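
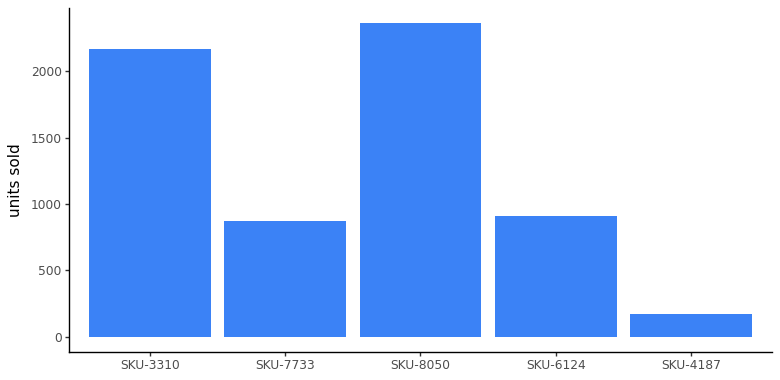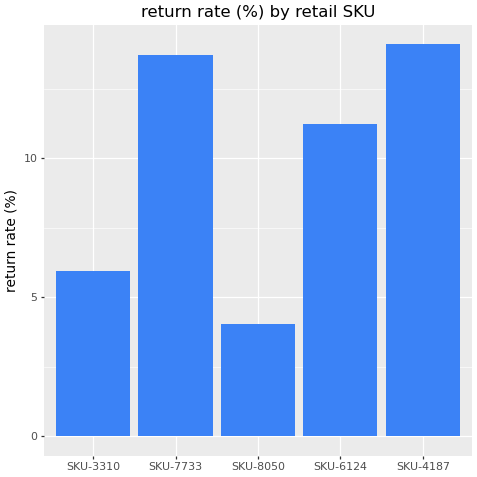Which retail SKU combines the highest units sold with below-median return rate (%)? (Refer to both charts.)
Chart 2 median return rate (%) ≈ 12; below-median retail SKUs: SKU-3310, SKU-8050. Among those, SKU-8050 has the highest units sold (≈ 2500).

SKU-8050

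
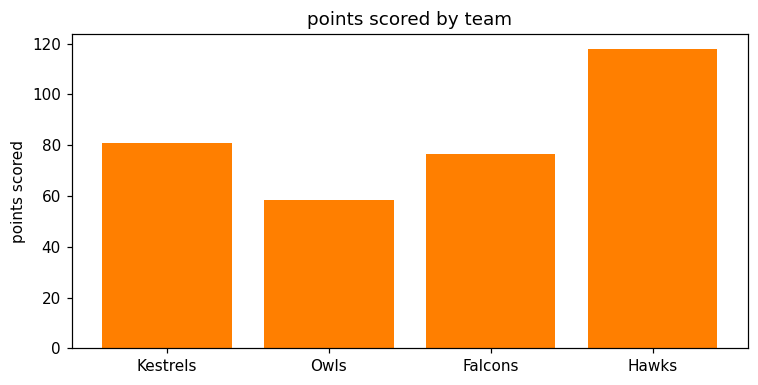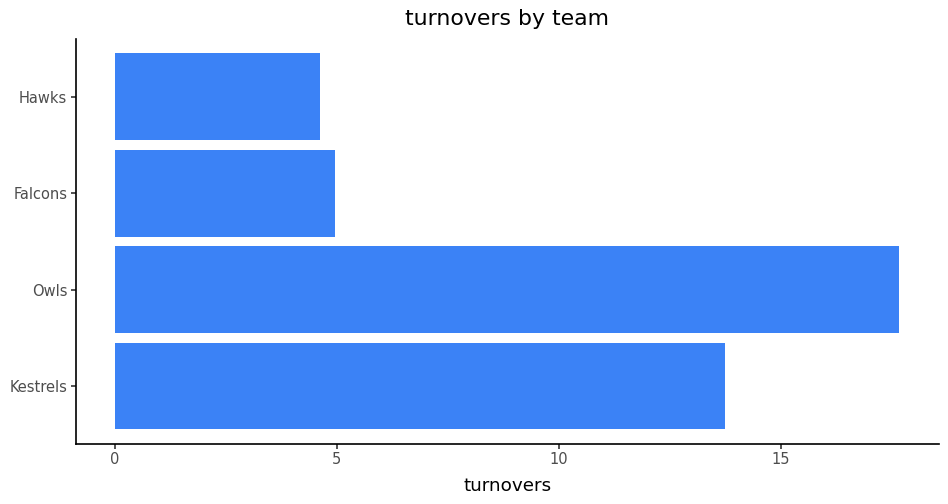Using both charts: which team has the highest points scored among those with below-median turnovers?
Hawks

Chart 2 median turnovers ≈ 10; below-median teams: Falcons, Hawks. Among those, Hawks has the highest points scored (≈ 120).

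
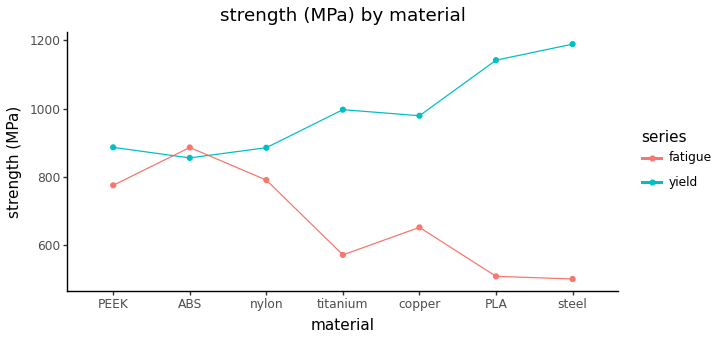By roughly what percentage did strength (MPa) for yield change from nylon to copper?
nylon ≈ 900, copper ≈ 1000; (1000 − 900) / 900 ≈ +11.1%.

≈ +11.1%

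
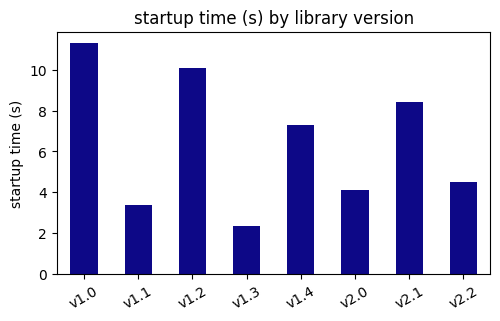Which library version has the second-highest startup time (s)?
Top 3: v1.0 ≈ 11, v1.2 ≈ 10, v2.1 ≈ 8.

v1.2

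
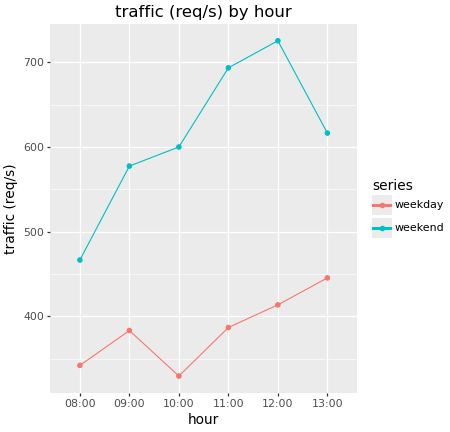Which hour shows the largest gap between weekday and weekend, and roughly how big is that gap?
12:00, ≈ 350 req/s

12:00: weekday ≈ 400, weekend ≈ 750 → gap ≈ 350. Next-largest (11:00) is only ≈ 300.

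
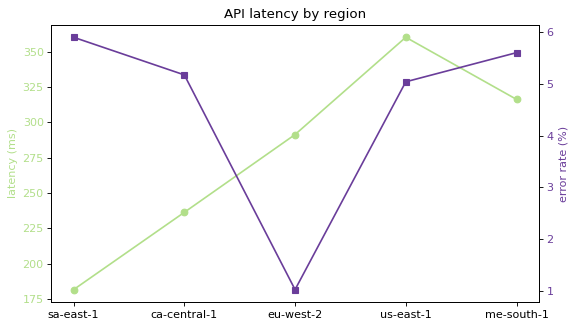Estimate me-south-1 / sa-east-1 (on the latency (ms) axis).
me-south-1 ≈ 320, sa-east-1 ≈ 180; 320/180 ≈ 1.78.

≈ 1.78×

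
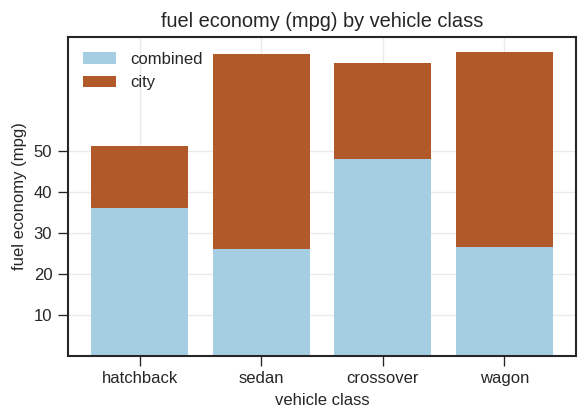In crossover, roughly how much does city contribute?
city top ≈ 70, bottom ≈ 50; segment ≈ 20.

≈ 20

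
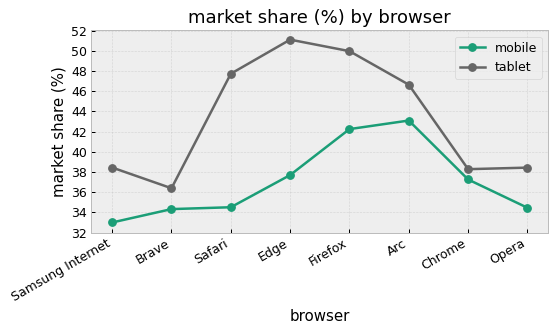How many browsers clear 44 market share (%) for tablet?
Above 44: Safari, Edge, Firefox, Arc.

4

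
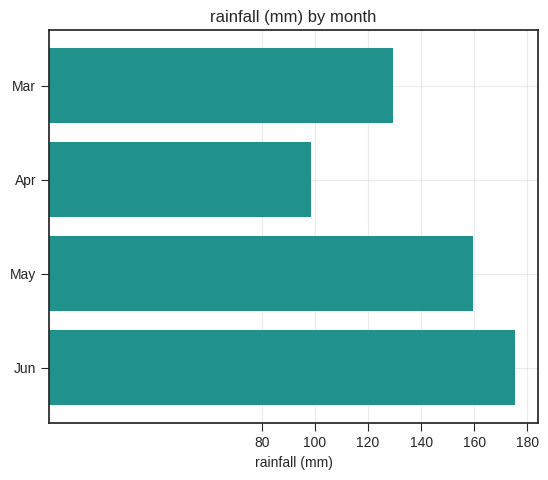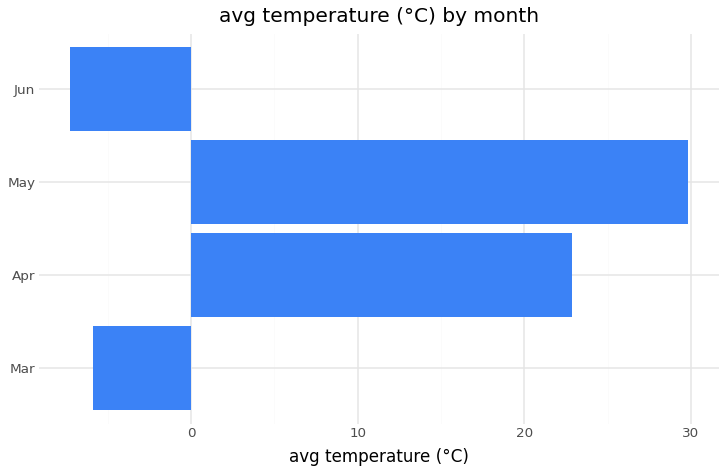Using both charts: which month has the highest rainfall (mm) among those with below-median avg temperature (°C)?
Jun

Chart 2 median avg temperature (°C) ≈ 10; below-median months: Mar, Jun. Among those, Jun has the highest rainfall (mm) (≈ 180).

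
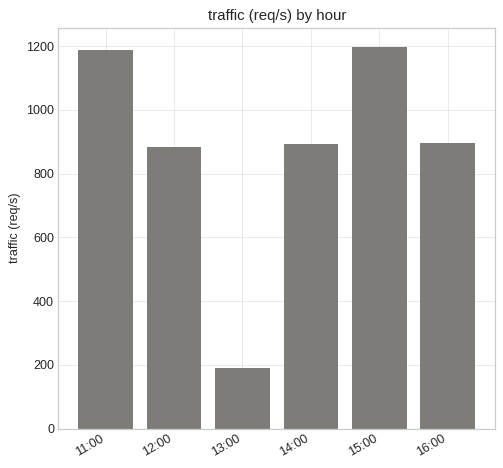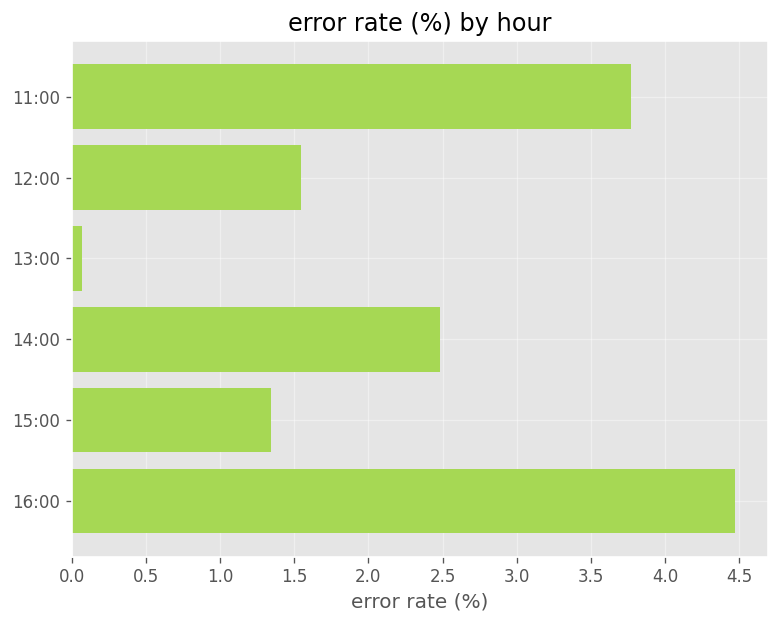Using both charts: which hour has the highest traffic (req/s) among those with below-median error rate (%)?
Chart 2 median error rate (%) ≈ 2; below-median hours: 12:00, 13:00, 15:00. Among those, 15:00 has the highest traffic (req/s) (≈ 1200).

15:00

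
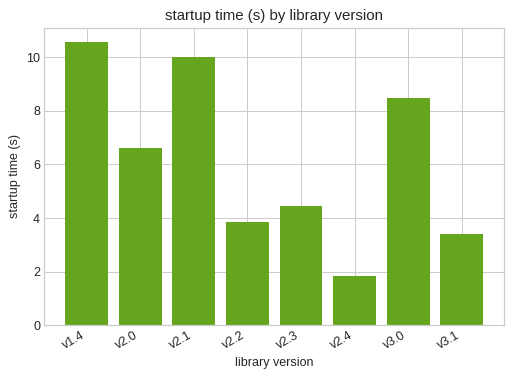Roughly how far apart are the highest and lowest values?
≈ 9

Max v1.4 ≈ 11, min v2.4 ≈ 2; range ≈ 9.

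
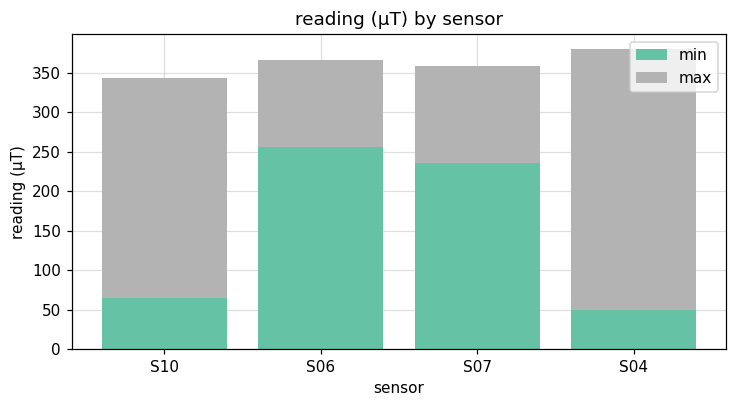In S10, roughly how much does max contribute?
max top ≈ 350, bottom ≈ 50; segment ≈ 300.

≈ 300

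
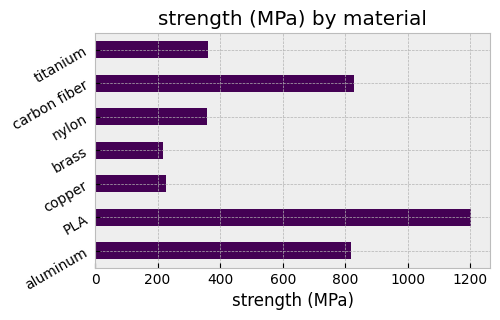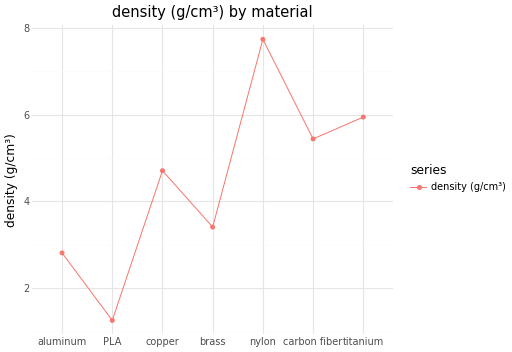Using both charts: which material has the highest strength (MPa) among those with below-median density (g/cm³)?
Chart 2 median density (g/cm³) ≈ 5; below-median materials: aluminum, PLA, brass. Among those, PLA has the highest strength (MPa) (≈ 1200).

PLA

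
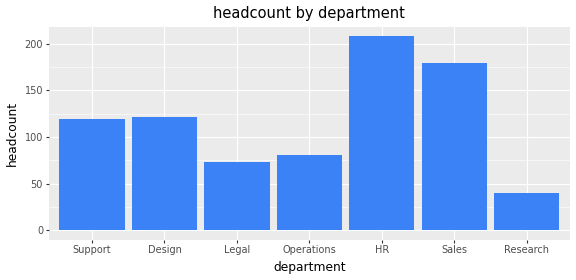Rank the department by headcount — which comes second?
Sales

Top 3: HR ≈ 200, Sales ≈ 180, Design ≈ 120.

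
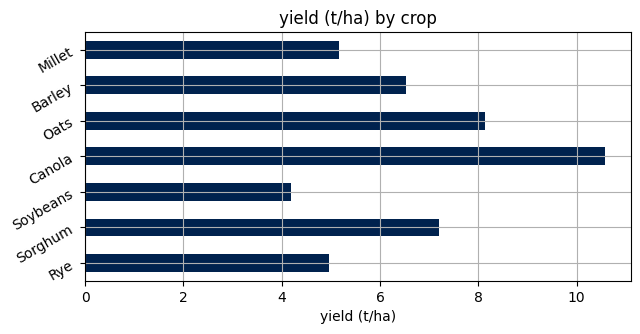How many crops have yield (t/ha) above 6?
Above 6: Sorghum, Canola, Oats, Barley.

4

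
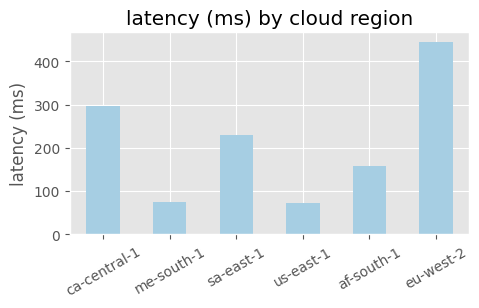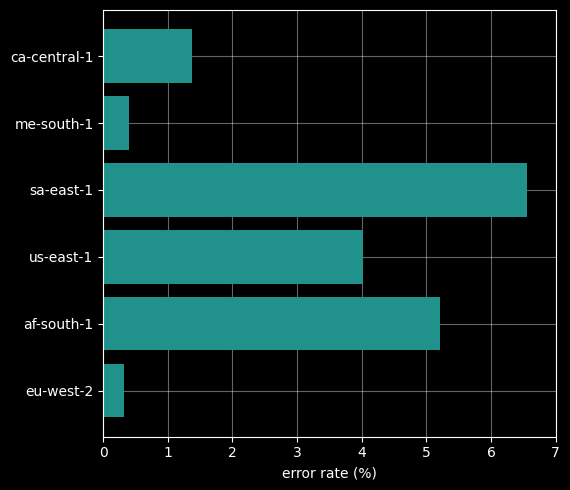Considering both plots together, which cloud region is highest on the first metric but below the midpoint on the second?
eu-west-2

Chart 2 median error rate (%) ≈ 3; below-median cloud regions: ca-central-1, me-south-1, eu-west-2. Among those, eu-west-2 has the highest latency (ms) (≈ 450).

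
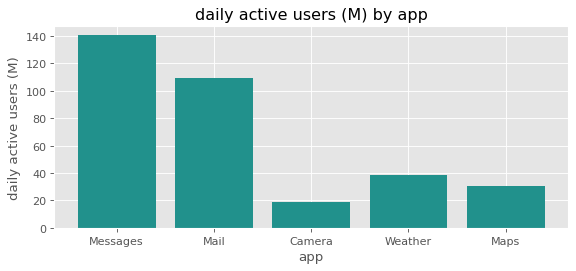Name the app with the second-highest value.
Mail

Top 3: Messages ≈ 140, Mail ≈ 100, Weather ≈ 40.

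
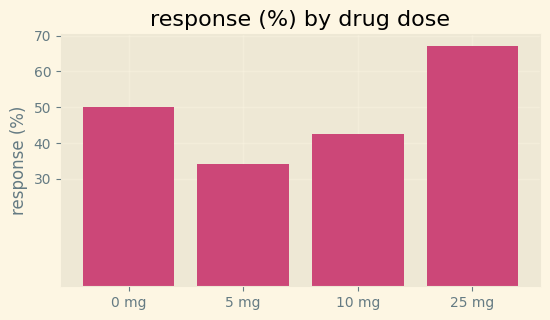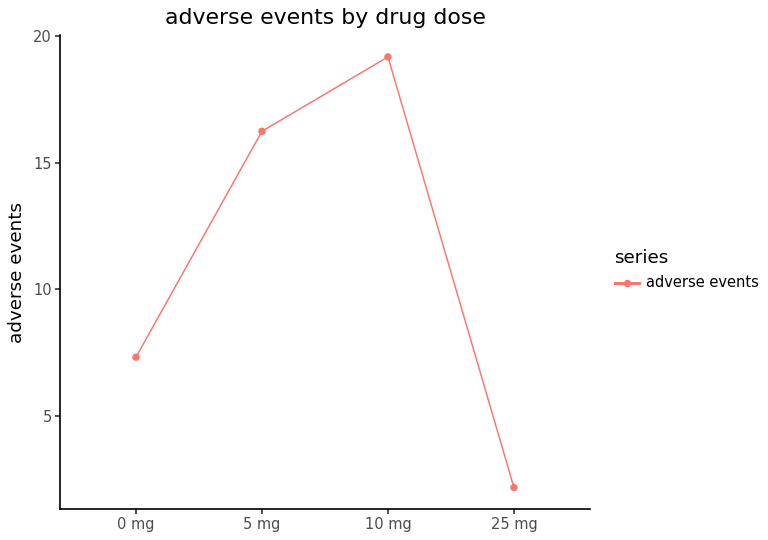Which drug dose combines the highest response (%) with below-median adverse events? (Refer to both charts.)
25 mg

Chart 2 median adverse events ≈ 12; below-median drug doses: 0 mg, 25 mg. Among those, 25 mg has the highest response (%) (≈ 70).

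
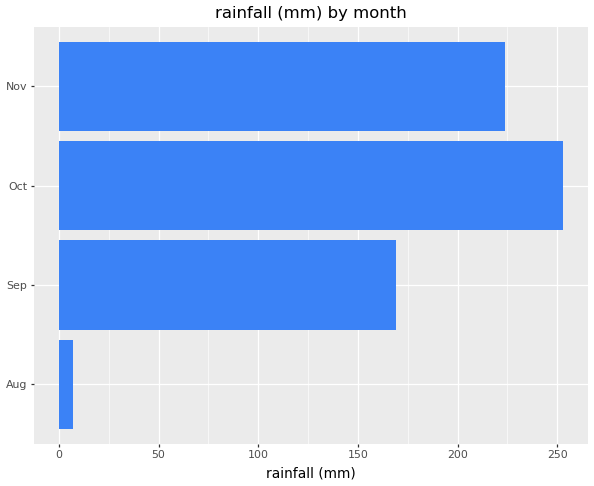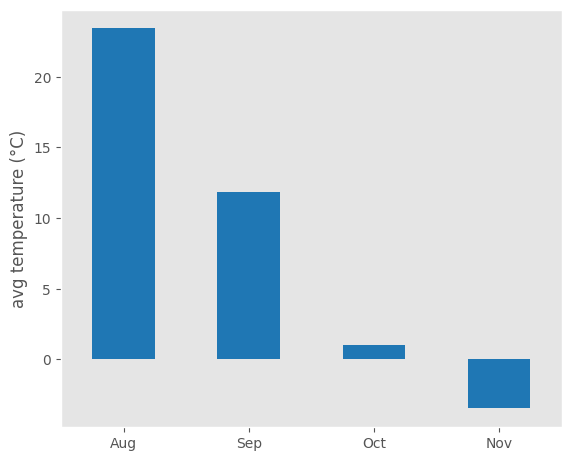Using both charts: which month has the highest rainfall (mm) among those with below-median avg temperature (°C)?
Chart 2 median avg temperature (°C) ≈ 5; below-median months: Oct, Nov. Among those, Oct has the highest rainfall (mm) (≈ 250).

Oct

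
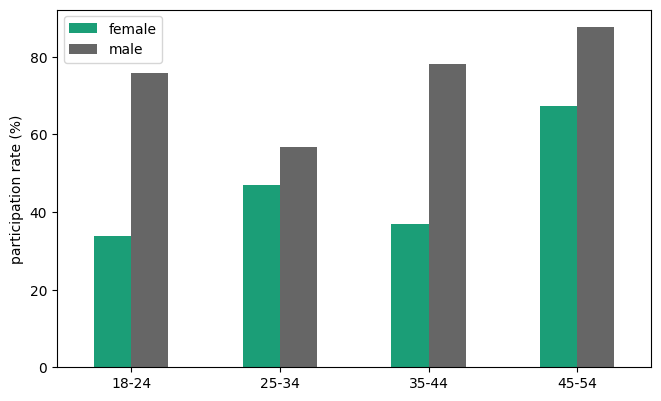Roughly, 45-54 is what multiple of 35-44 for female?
45-54 ≈ 70, 35-44 ≈ 40; 70/40 ≈ 1.75.

≈ 1.75×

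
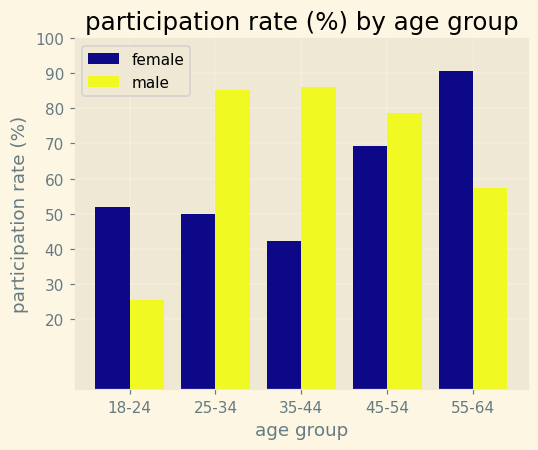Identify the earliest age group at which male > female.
18-24: male ≈ 30 vs female ≈ 50 (not yet); 25-34: male ≈ 90 vs female ≈ 50 (first crossover).

25-34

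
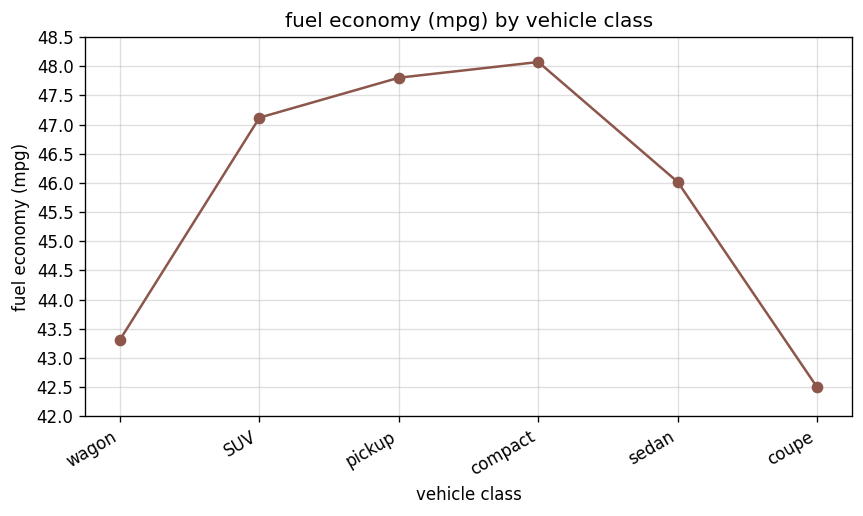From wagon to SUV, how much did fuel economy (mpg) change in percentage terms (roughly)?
≈ +8%

wagon ≈ 43.5, SUV ≈ 47.0; (47.0 − 43.5) / 43.5 ≈ +8%.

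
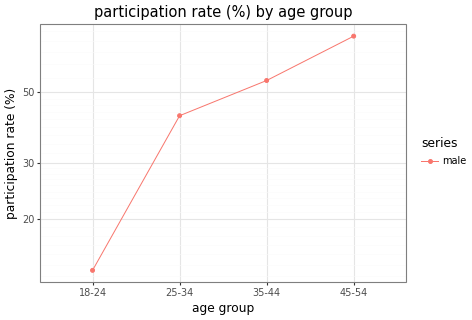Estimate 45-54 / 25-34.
≈ 1.75×

45-54 ≈ 70, 25-34 ≈ 40; 70/40 ≈ 1.75.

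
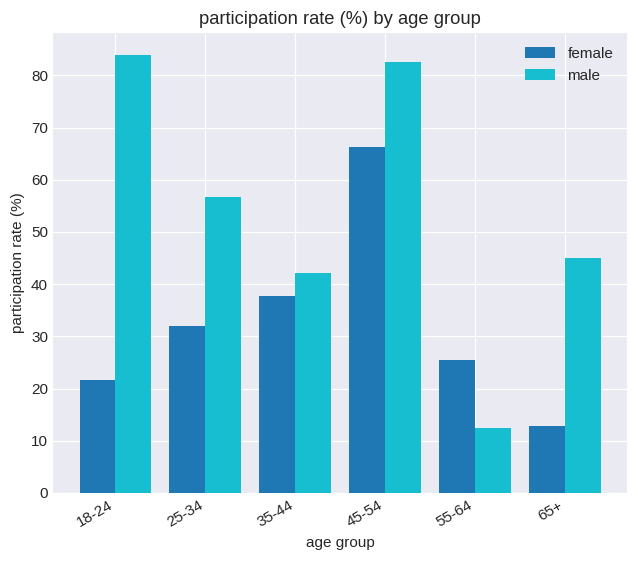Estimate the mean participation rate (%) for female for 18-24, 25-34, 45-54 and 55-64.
(20 + 30 + 70 + 30) / 4 ≈ 38.

≈ 38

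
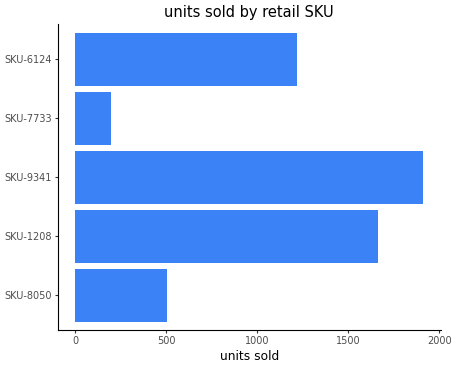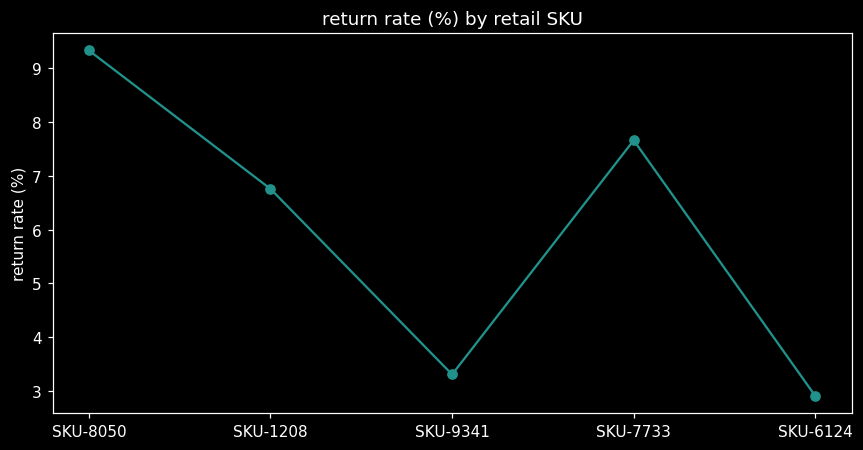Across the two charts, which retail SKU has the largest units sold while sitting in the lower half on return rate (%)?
Chart 2 median return rate (%) ≈ 7; below-median retail SKUs: SKU-9341, SKU-6124. Among those, SKU-9341 has the highest units sold (≈ 2000).

SKU-9341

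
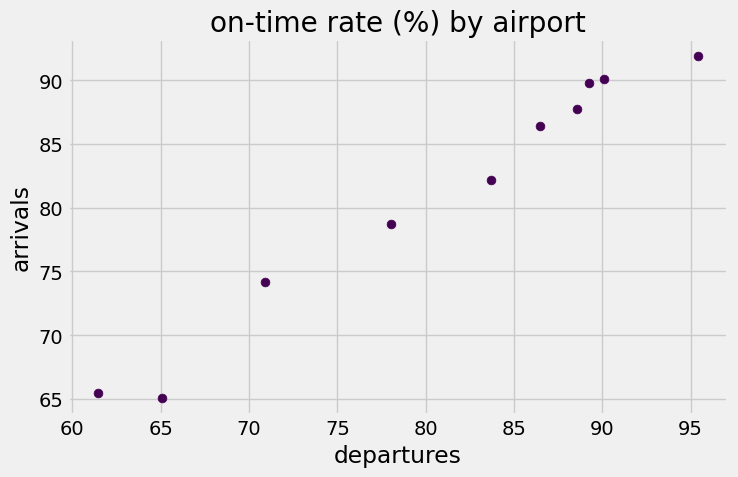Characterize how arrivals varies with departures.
Points are positively correlated; strong (|r| ≈ 1.0).

positive, strong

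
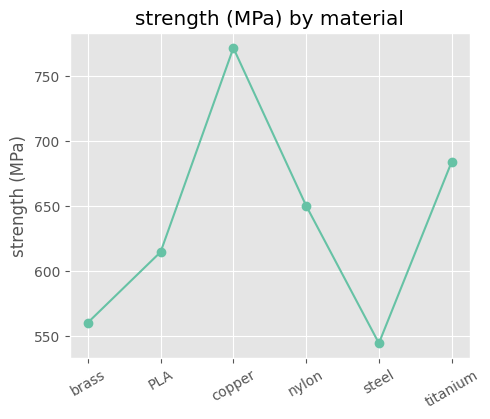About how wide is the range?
Max copper ≈ 780, min steel ≈ 540; range ≈ 240.

≈ 240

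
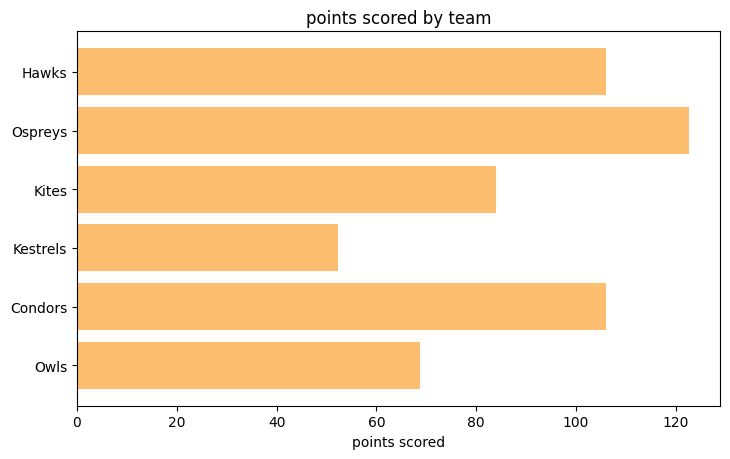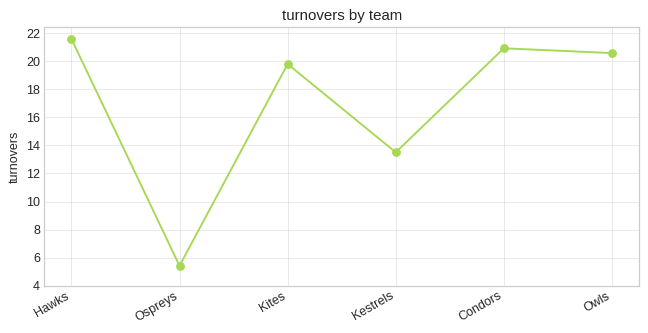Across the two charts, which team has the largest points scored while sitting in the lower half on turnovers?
Ospreys

Chart 2 median turnovers ≈ 20; below-median teams: Ospreys, Kites, Kestrels. Among those, Ospreys has the highest points scored (≈ 120).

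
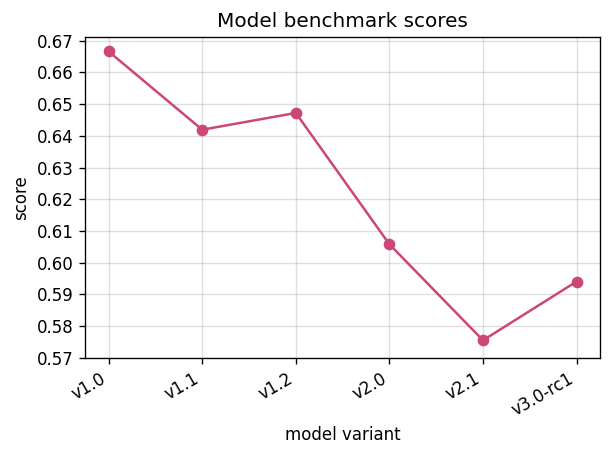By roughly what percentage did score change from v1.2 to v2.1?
v1.2 ≈ 0.65, v2.1 ≈ 0.58; (0.58 − 0.65) / 0.65 ≈ -10.8%.

≈ -10.8%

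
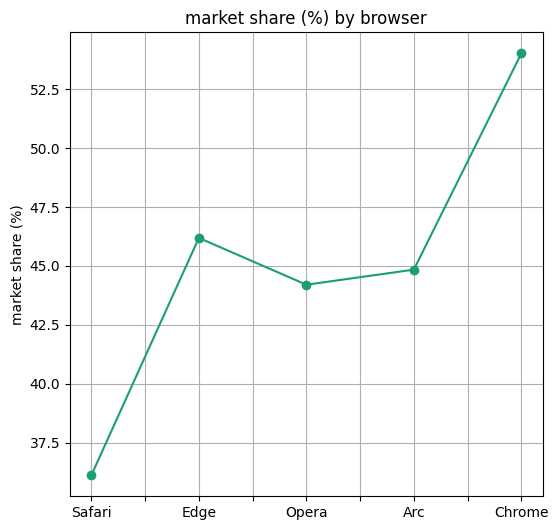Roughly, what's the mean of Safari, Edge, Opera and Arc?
(36 + 46 + 44 + 44) / 4 ≈ 42.

≈ 42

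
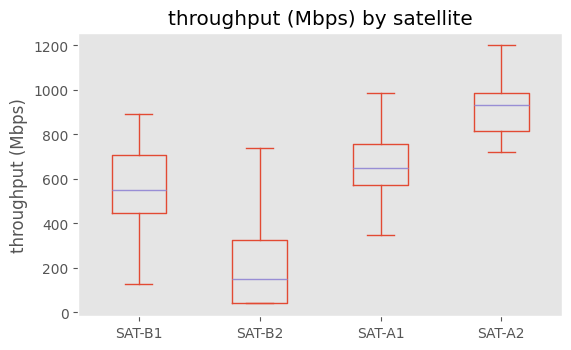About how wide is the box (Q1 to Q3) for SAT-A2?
≈ 200

Q3 ≈ 1000, Q1 ≈ 800; IQR ≈ 200.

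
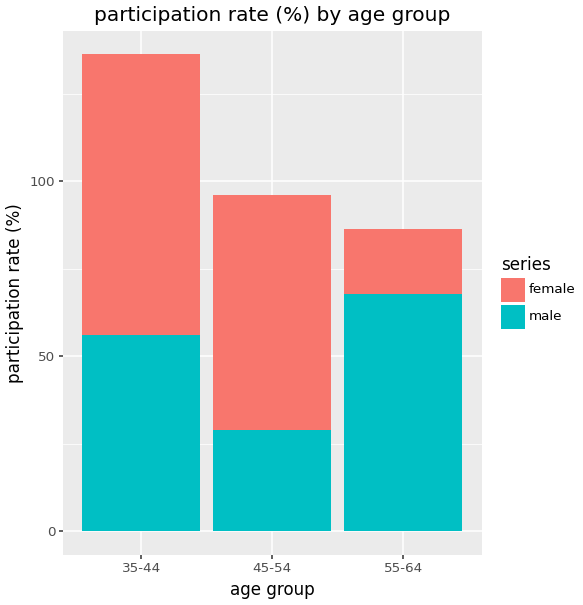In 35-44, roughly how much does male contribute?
male top ≈ 60, bottom ≈ 0; segment ≈ 60.

≈ 60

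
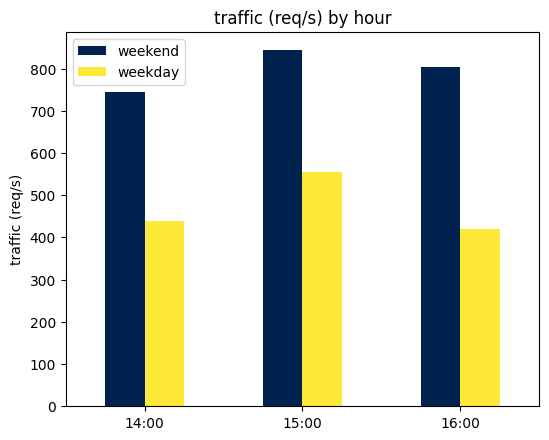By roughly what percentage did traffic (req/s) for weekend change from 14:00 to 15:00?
14:00 ≈ 700, 15:00 ≈ 800; (800 − 700) / 700 ≈ +14.3%.

≈ +14.3%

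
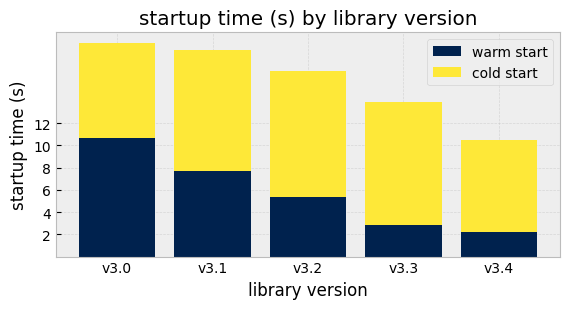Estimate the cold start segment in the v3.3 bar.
≈ 12

cold start top ≈ 14, bottom ≈ 2; segment ≈ 12.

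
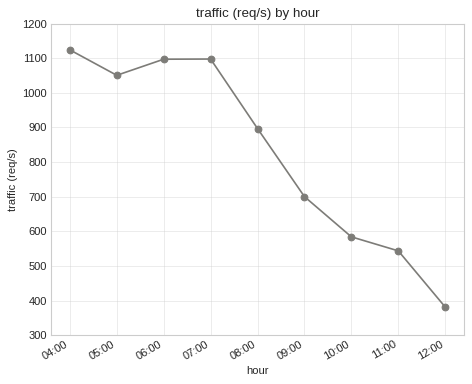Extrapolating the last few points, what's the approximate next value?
≈ 300

Last three: 600, 500, 400 → slope ≈ -100/step → next ≈ 300.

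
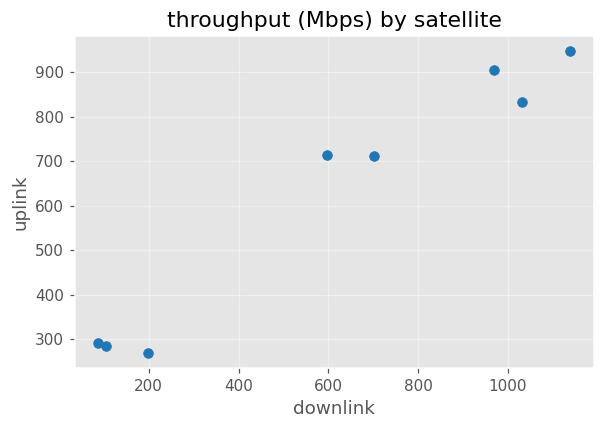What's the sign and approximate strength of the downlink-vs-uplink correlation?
positive, strong

Points are positively correlated; strong (|r| ≈ 1.0).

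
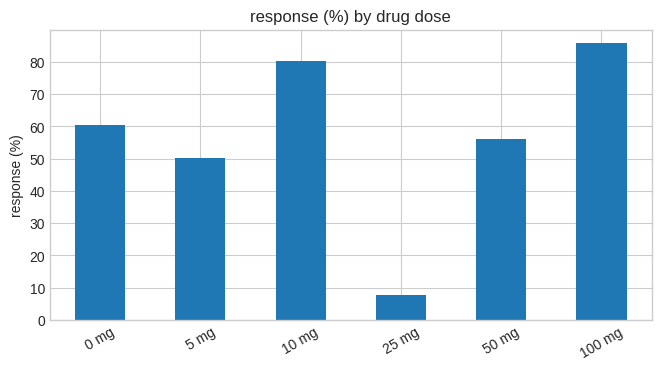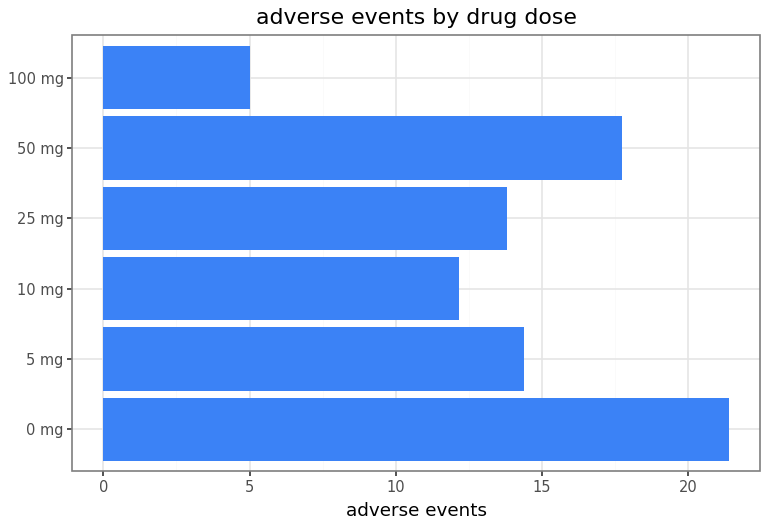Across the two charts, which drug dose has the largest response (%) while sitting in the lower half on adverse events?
100 mg

Chart 2 median adverse events ≈ 14; below-median drug doses: 10 mg, 25 mg, 100 mg. Among those, 100 mg has the highest response (%) (≈ 90).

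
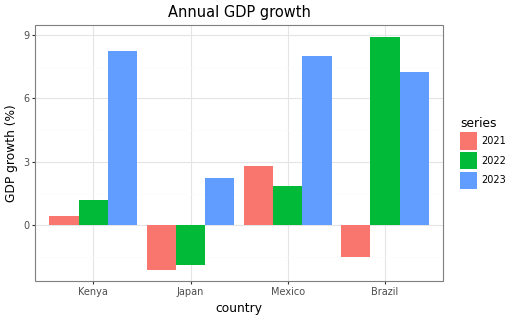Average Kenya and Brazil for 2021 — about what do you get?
≈ 0

(0 + -1) / 2 ≈ 0.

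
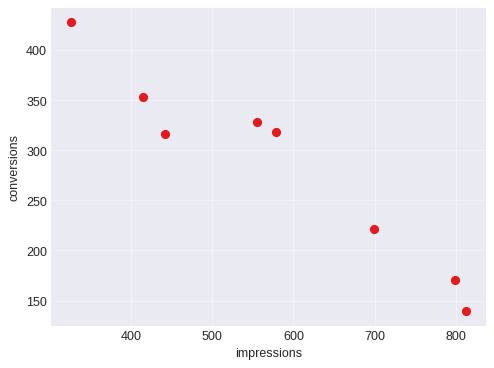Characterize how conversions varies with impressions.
Points are negatively correlated; strong (|r| ≈ 1.0).

negative, strong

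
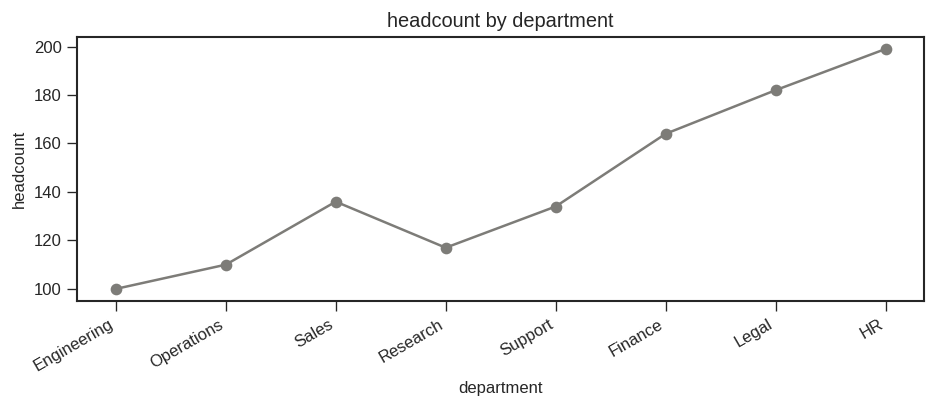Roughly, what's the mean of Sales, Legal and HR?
(140 + 180 + 200) / 3 ≈ 173.

≈ 173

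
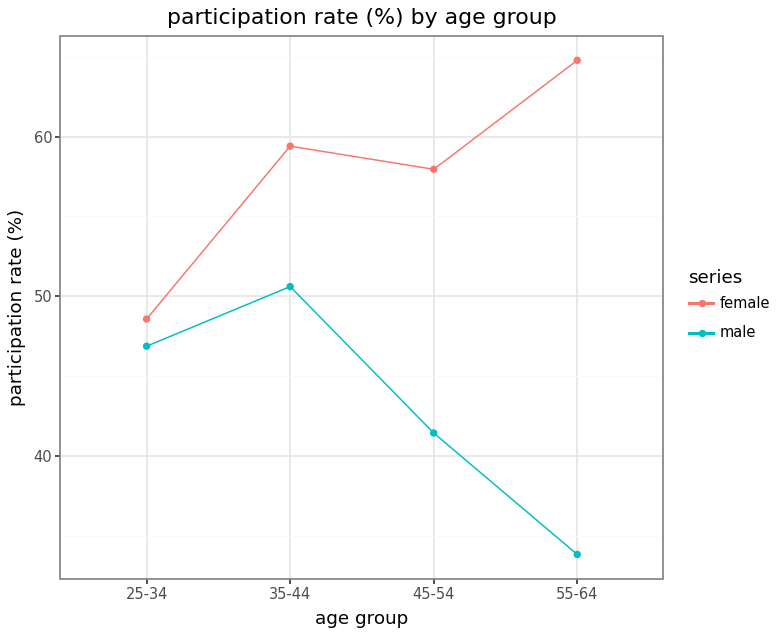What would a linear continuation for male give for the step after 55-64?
Last three: 50, 40, 35 → slope ≈ -7.5/step → next ≈ 27.5.

≈ 27.5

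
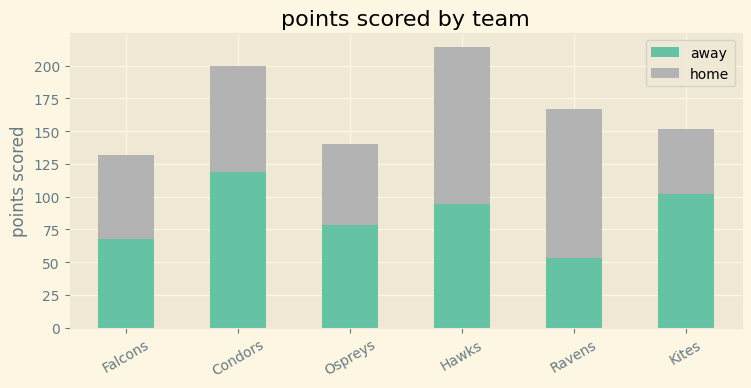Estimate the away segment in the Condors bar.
≈ 120

away top ≈ 120, bottom ≈ 0; segment ≈ 120.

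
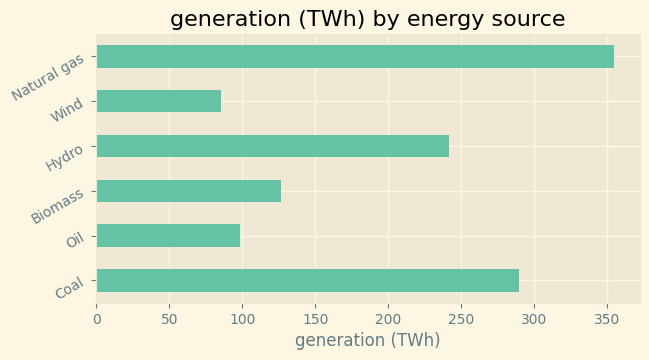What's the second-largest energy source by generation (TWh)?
Top 3: Natural gas ≈ 350, Coal ≈ 300, Hydro ≈ 250.

Coal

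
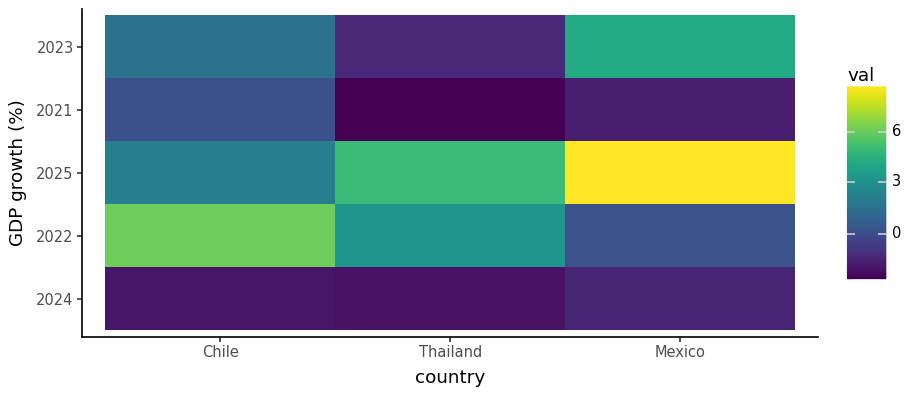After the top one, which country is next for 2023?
Top 3 for 2023: Mexico ≈ 4, Chile ≈ 2, Thailand ≈ -2.

Chile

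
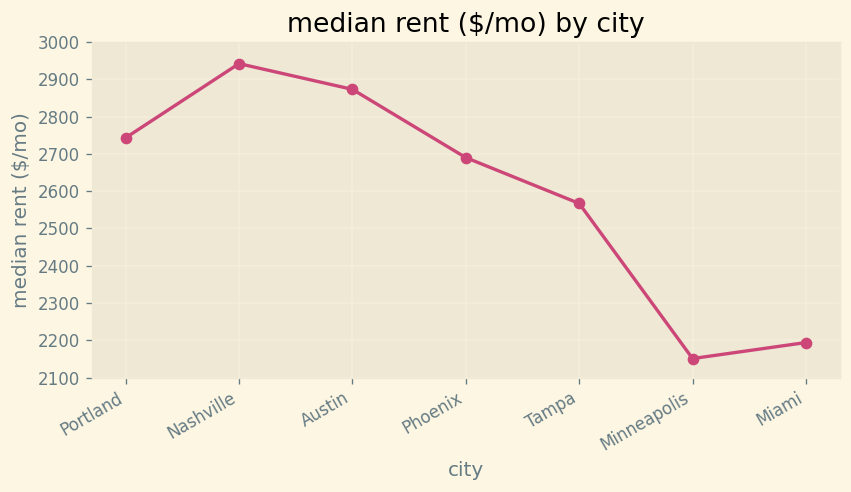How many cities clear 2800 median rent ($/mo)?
Above 2800: Nashville, Austin.

2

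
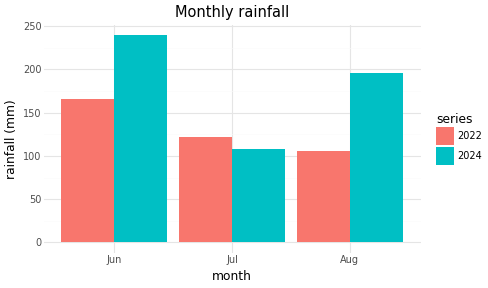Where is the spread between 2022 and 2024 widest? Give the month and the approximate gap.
Aug: 2022 ≈ 100, 2024 ≈ 200 → gap ≈ 100. Next-largest (Jun) is only ≈ 80.

Aug, ≈ 100 mm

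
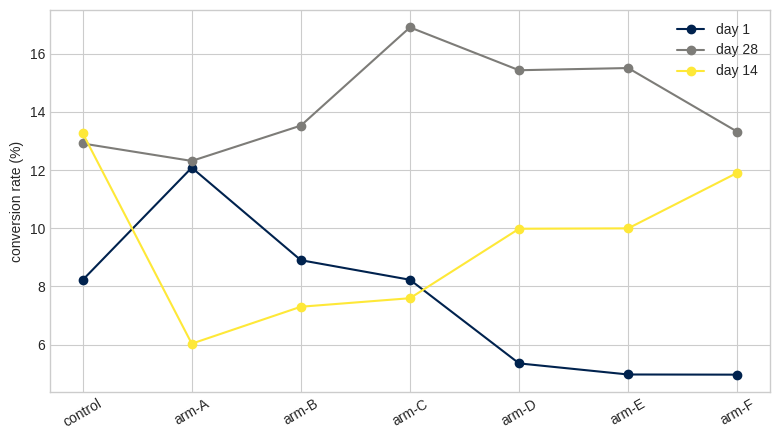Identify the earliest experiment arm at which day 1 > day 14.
arm-A

control: day 1 ≈ 8 vs day 14 ≈ 13 (not yet); arm-A: day 1 ≈ 12 vs day 14 ≈ 6 (first crossover).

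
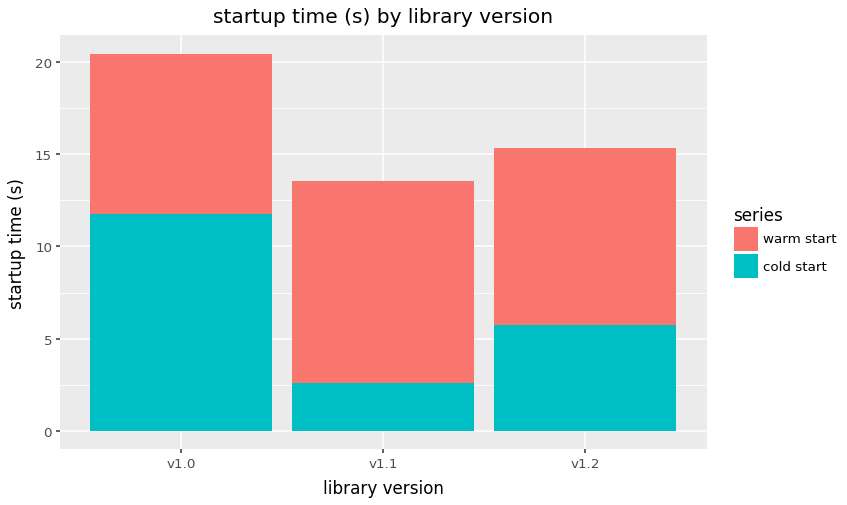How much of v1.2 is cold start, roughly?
cold start top ≈ 6, bottom ≈ 0; segment ≈ 6.

≈ 6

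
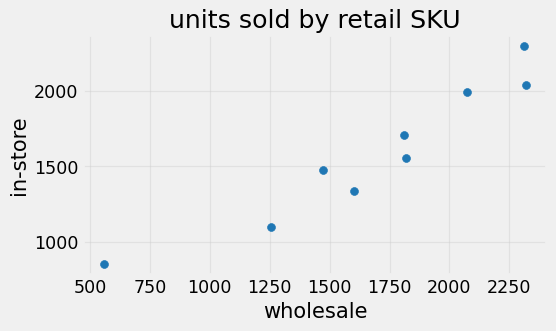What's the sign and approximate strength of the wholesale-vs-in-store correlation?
positive, strong

Points are positively correlated; strong (|r| ≈ 1.0).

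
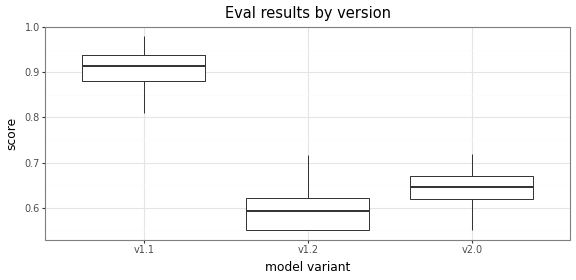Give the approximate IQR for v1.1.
≈ 0.05

Q3 ≈ 0.95, Q1 ≈ 0.90; IQR ≈ 0.05.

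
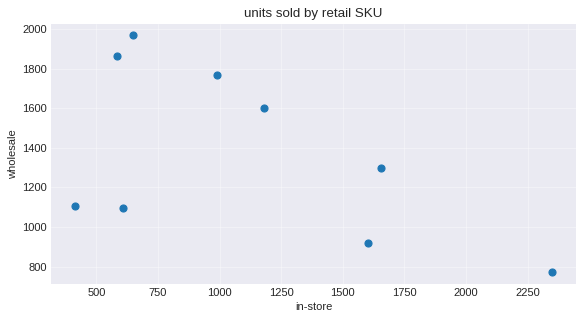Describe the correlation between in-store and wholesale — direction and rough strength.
negative, moderate

Points are negatively correlated; moderate (|r| ≈ 0.6).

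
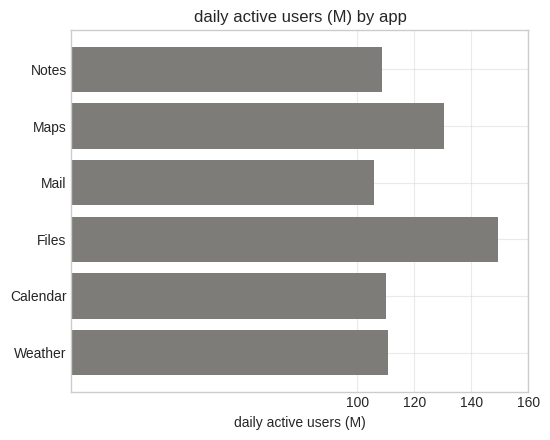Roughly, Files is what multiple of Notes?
Files ≈ 140, Notes ≈ 100; 140/100 ≈ 1.4.

≈ 1.4×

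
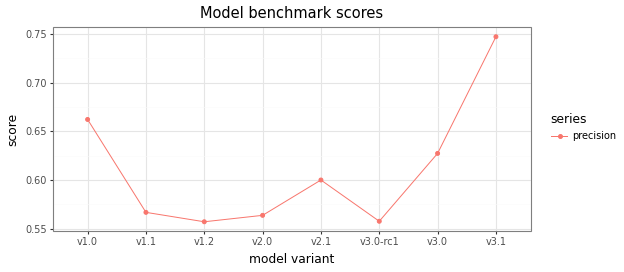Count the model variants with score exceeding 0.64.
2

Above 0.64: v1.0, v3.1.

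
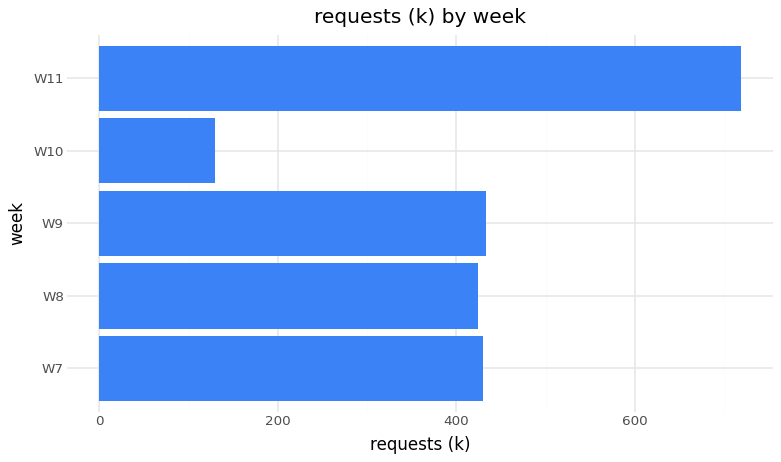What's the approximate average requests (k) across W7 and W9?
≈ 400

(400 + 400) / 2 ≈ 400.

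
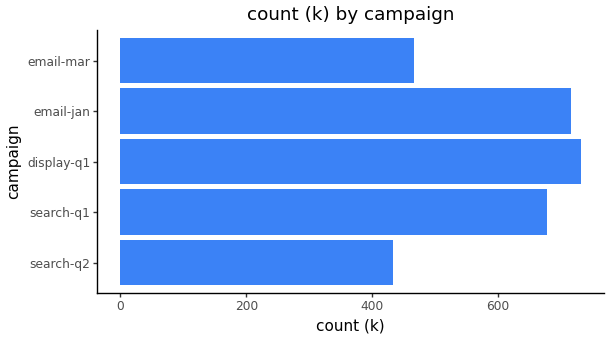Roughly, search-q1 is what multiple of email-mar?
search-q1 ≈ 700, email-mar ≈ 500; 700/500 ≈ 1.4.

≈ 1.4×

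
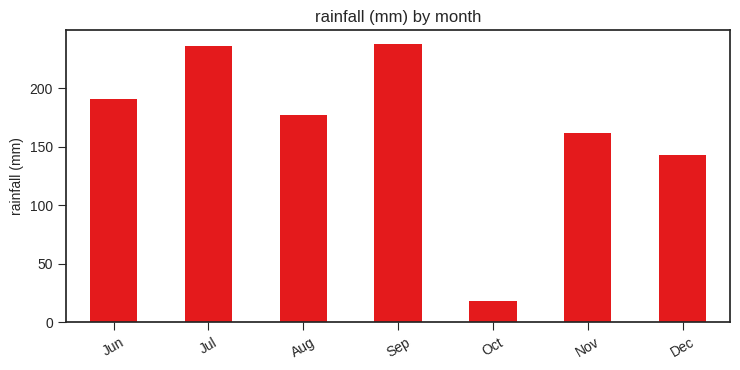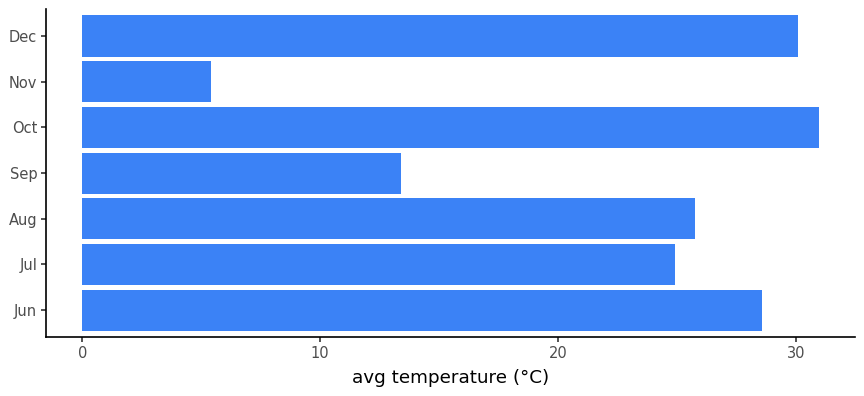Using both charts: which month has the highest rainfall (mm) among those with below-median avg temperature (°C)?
Chart 2 median avg temperature (°C) ≈ 25; below-median months: Jul, Sep, Nov. Among those, Sep has the highest rainfall (mm) (≈ 250).

Sep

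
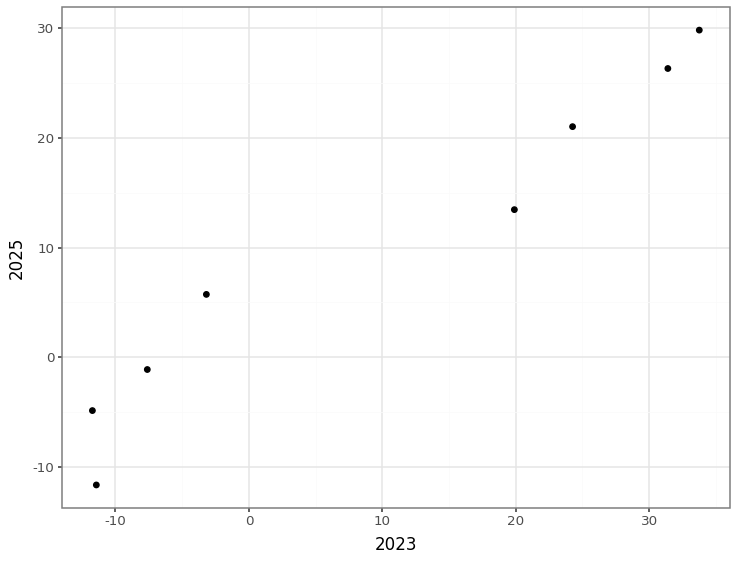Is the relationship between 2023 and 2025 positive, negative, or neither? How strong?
positive, strong

Points are positively correlated; strong (|r| ≈ 1.0).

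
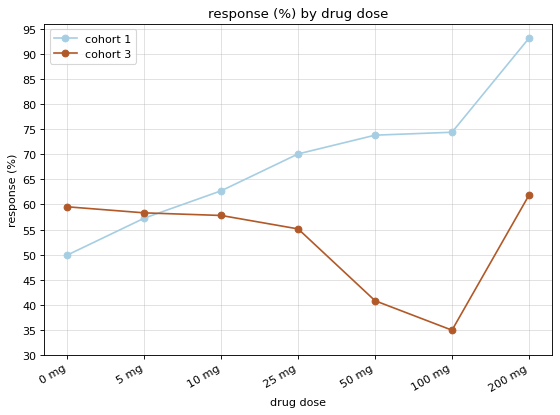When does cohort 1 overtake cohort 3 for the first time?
10 mg

5 mg: cohort 1 ≈ 55 vs cohort 3 ≈ 60 (not yet); 10 mg: cohort 1 ≈ 65 vs cohort 3 ≈ 60 (first crossover).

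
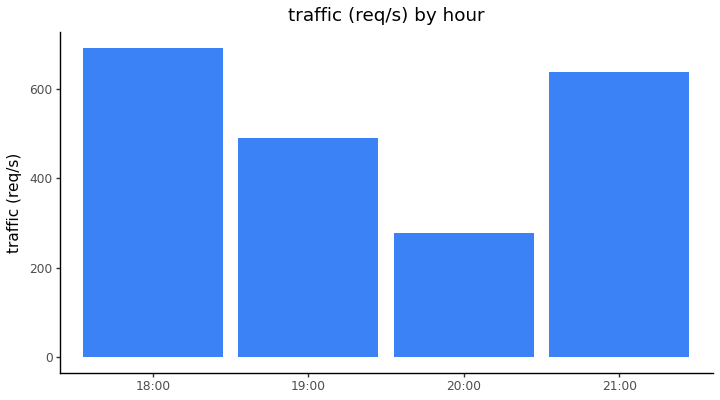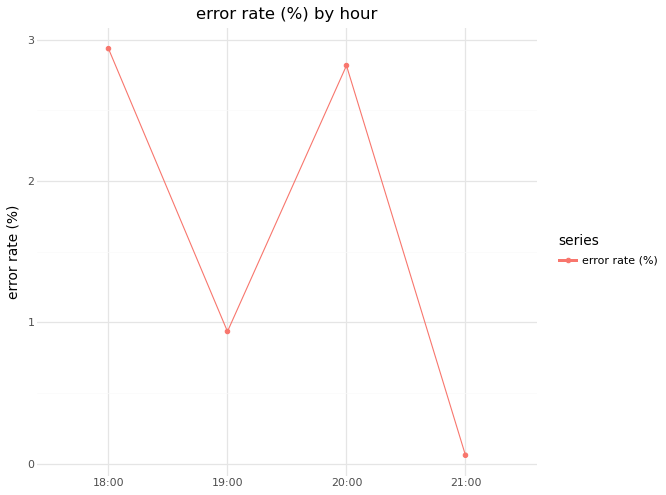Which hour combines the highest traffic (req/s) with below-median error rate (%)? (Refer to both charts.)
Chart 2 median error rate (%) ≈ 2; below-median hours: 19:00, 21:00. Among those, 21:00 has the highest traffic (req/s) (≈ 600).

21:00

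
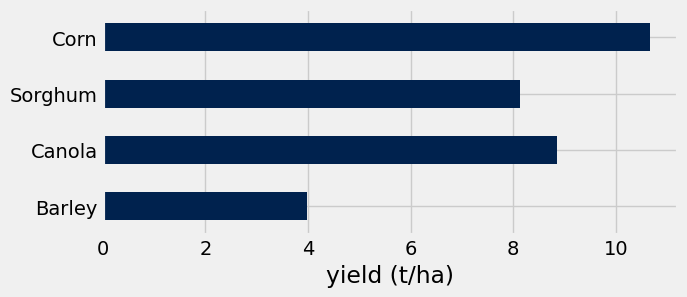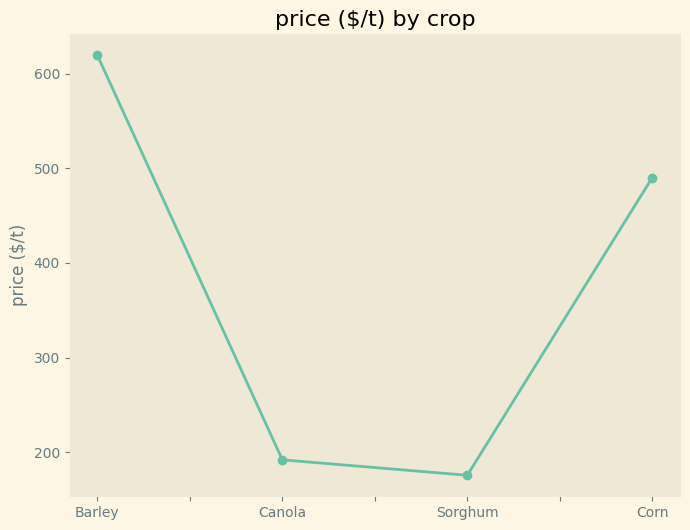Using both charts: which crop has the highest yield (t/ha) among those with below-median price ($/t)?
Canola

Chart 2 median price ($/t) ≈ 300; below-median crops: Canola, Sorghum. Among those, Canola has the highest yield (t/ha) (≈ 9).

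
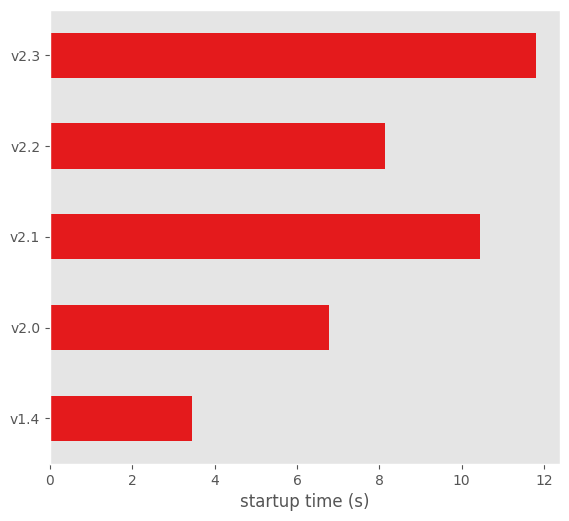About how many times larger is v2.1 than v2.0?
v2.1 ≈ 10, v2.0 ≈ 7; 10/7 ≈ 1.43.

≈ 1.43×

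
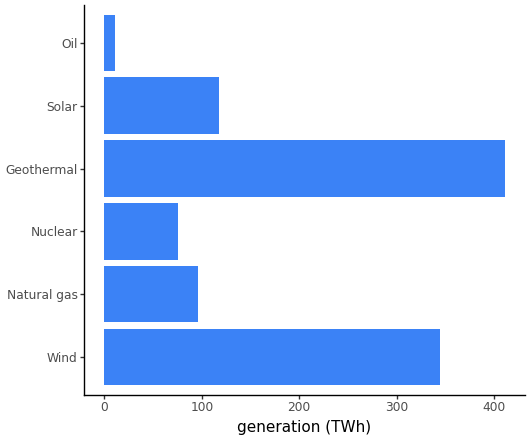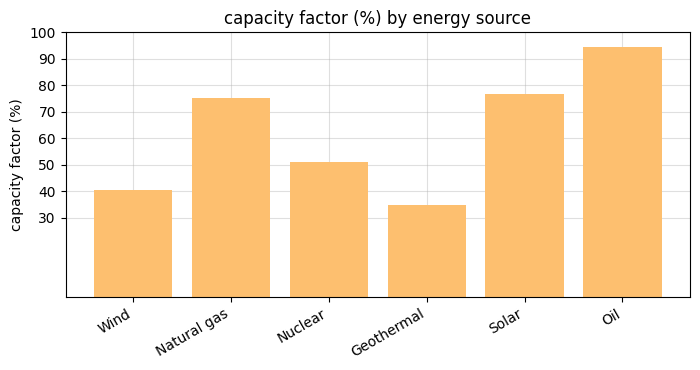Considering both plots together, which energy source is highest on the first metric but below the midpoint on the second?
Geothermal

Chart 2 median capacity factor (%) ≈ 60; below-median energy sources: Wind, Nuclear, Geothermal. Among those, Geothermal has the highest generation (TWh) (≈ 400).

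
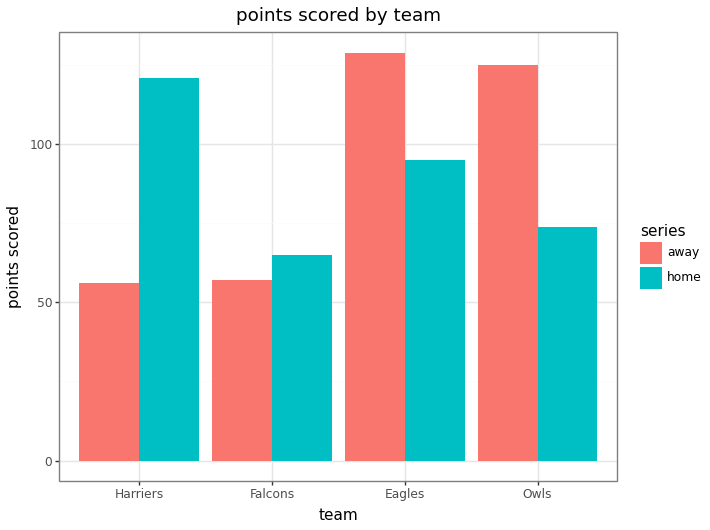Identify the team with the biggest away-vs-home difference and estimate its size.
Harriers: away ≈ 60, home ≈ 120 → gap ≈ 60. Next-largest (Owls) is only ≈ 40.

Harriers, ≈ 60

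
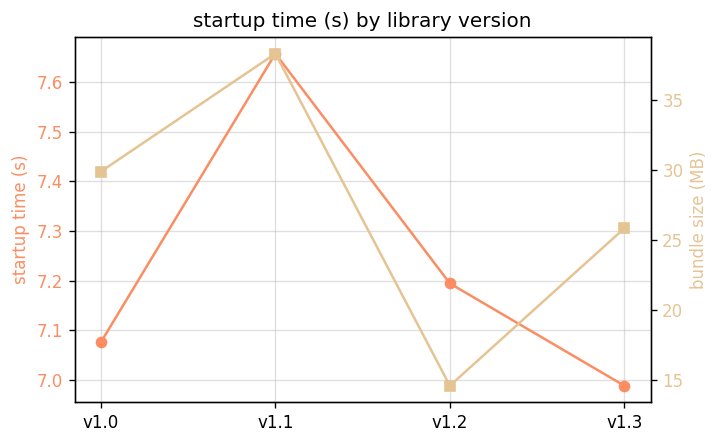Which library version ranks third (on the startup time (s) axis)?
v1.0

Top 4 (on the startup time (s) axis): v1.1 ≈ 7.7, v1.2 ≈ 7.2, v1.0 ≈ 7.1, v1.3 ≈ 7.0.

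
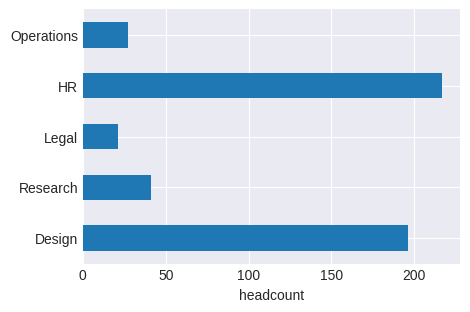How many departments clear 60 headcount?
2

Above 60: Design, HR.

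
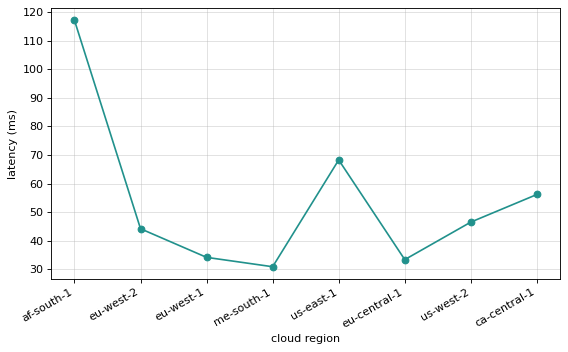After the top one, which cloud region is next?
Top 3: af-south-1 ≈ 120, us-east-1 ≈ 70, ca-central-1 ≈ 60.

us-east-1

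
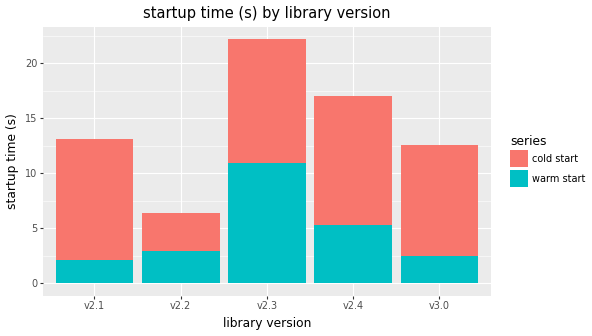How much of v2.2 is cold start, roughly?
cold start top ≈ 6, bottom ≈ 2; segment ≈ 4.

≈ 4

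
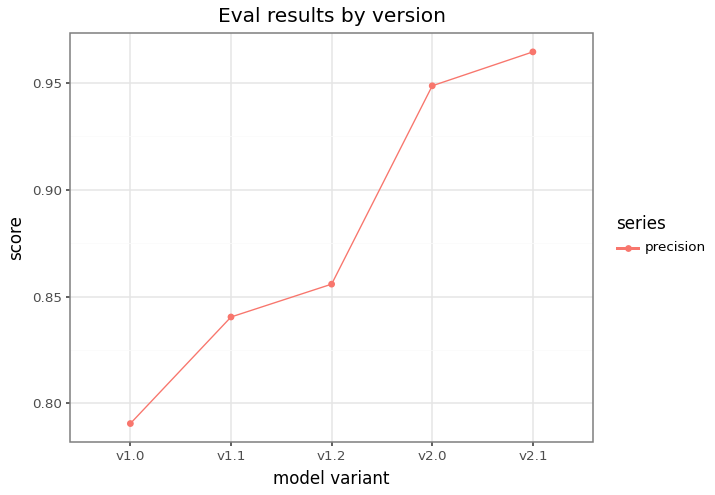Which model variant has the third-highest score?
v1.2

Top 4: v2.1 ≈ 0.96, v2.0 ≈ 0.94, v1.2 ≈ 0.86, v1.1 ≈ 0.84.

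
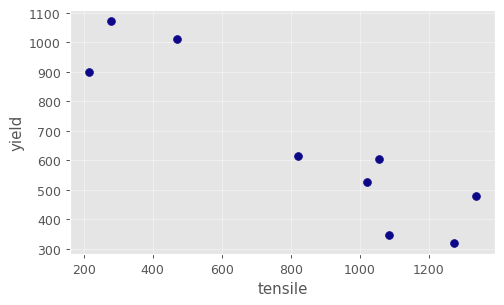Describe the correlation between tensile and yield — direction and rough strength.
negative, strong

Points are negatively correlated; strong (|r| ≈ 0.9).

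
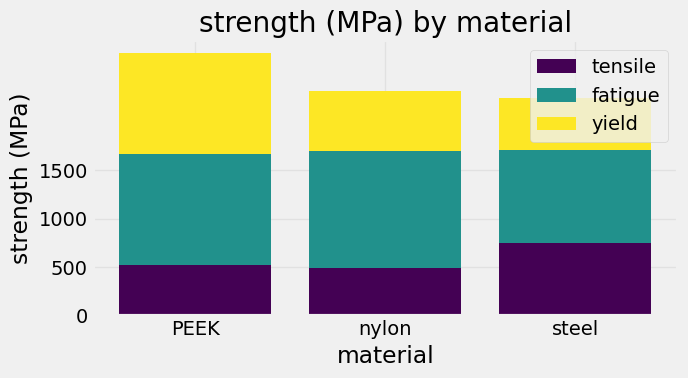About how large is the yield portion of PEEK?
yield top ≈ 2500, bottom ≈ 1500; segment ≈ 1000.

≈ 1000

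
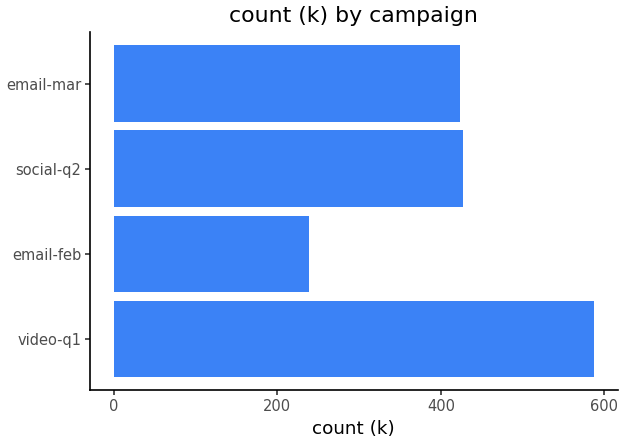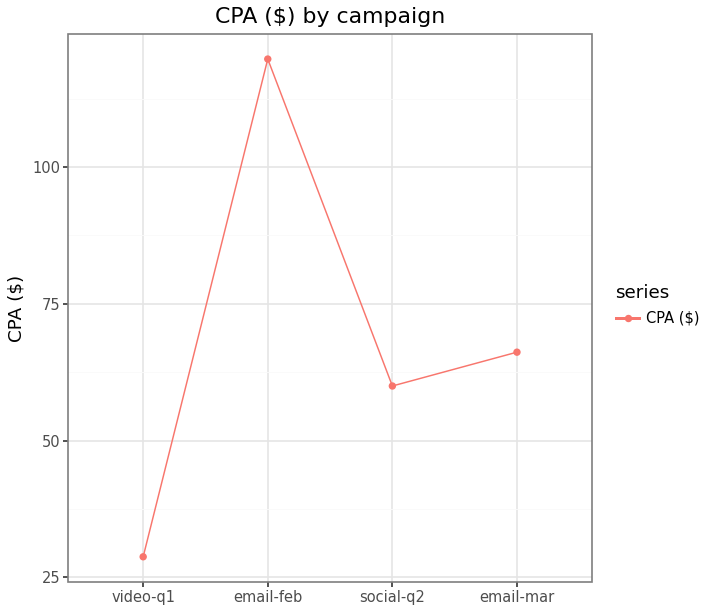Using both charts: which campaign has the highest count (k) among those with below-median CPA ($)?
video-q1

Chart 2 median CPA ($) ≈ 60; below-median campaigns: video-q1, social-q2. Among those, video-q1 has the highest count (k) (≈ 600).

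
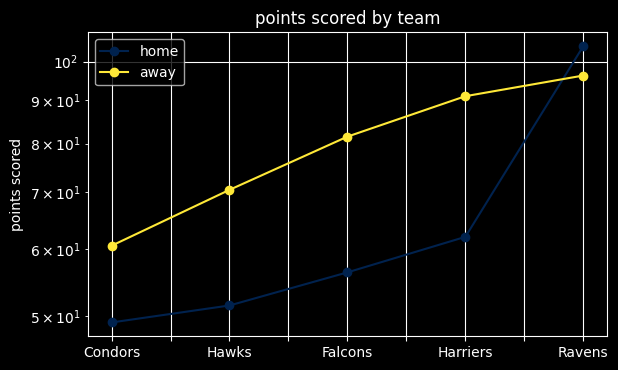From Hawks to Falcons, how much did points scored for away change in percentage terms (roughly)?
Hawks ≈ 70, Falcons ≈ 80; (80 − 70) / 70 ≈ +14.3%.

≈ +14.3%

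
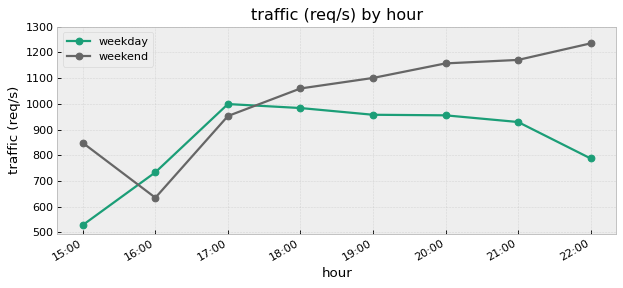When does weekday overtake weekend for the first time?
15:00: weekday ≈ 500 vs weekend ≈ 800 (not yet); 16:00: weekday ≈ 700 vs weekend ≈ 600 (first crossover).

16:00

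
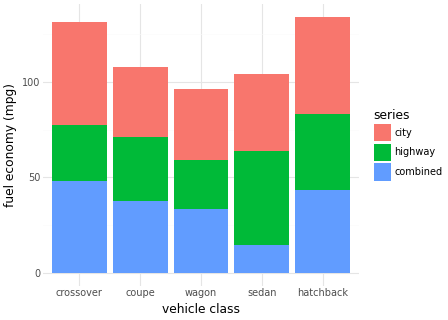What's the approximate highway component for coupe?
highway top ≈ 80, bottom ≈ 40; segment ≈ 40.

≈ 40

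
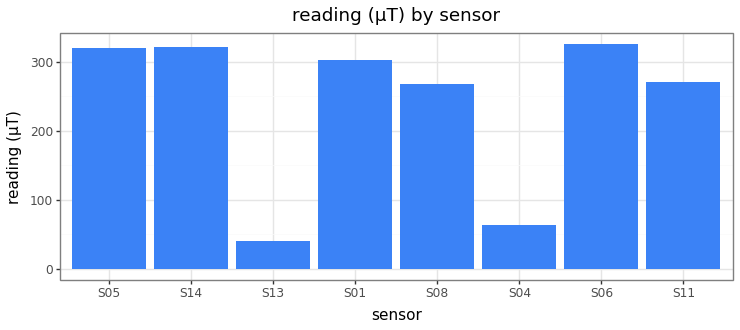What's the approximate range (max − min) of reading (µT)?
≈ 300

Max S06 ≈ 350, min S13 ≈ 50; range ≈ 300.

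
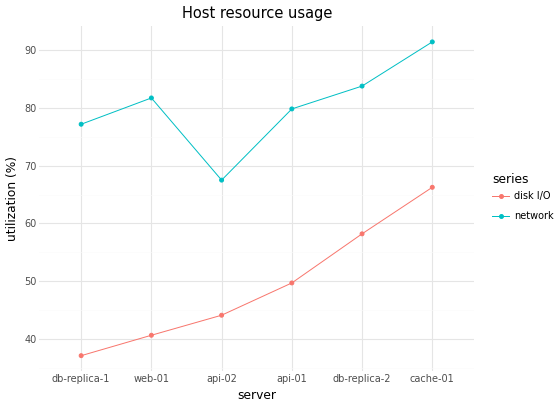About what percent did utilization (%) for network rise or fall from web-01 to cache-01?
web-01 ≈ 80, cache-01 ≈ 90; (90 − 80) / 80 ≈ +12.5%.

≈ +12.5%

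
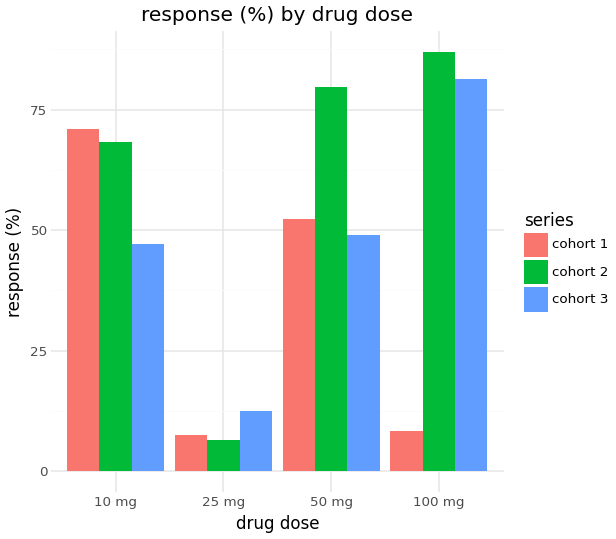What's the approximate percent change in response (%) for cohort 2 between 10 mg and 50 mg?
10 mg ≈ 70, 50 mg ≈ 80; (80 − 70) / 70 ≈ +14.3%.

≈ +14.3%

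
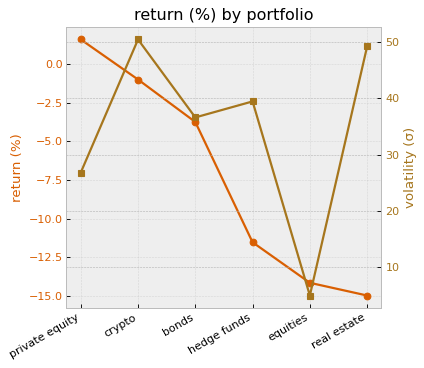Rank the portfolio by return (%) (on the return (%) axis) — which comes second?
crypto

Top 3 (on the return (%) axis): private equity ≈ 2, crypto ≈ 0, bonds ≈ -4.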